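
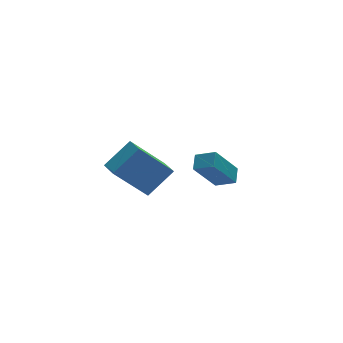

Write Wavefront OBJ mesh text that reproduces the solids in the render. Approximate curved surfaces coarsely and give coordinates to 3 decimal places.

v -1.827 -1.904 -1.346
v -3.261 -1.693 0.229
v -1.849 -0.856 -1.505
v -3.282 -0.645 0.07
v -0.618 -1.715 -0.27
v -2.051 -1.504 1.305
v -0.639 -0.667 -0.429
v -2.073 -0.456 1.146
v 2.309 1.055 -2.436
v 2.666 1.74 -2.014
v 1.585 1.682 -2.841
v 1.942 2.367 -2.42
v 3.518 1.413 -4.04
v 3.875 2.098 -3.619
v 2.794 2.04 -4.446
v 3.151 2.725 -4.024
f 2 4 1
f 5 2 1
f 1 4 3
f 3 5 1
f 2 8 4
f 6 2 5
f 6 8 2
f 4 8 3
f 7 5 3
f 3 8 7
f 7 6 5
f 8 6 7
f 10 12 9
f 13 10 9
f 9 12 11
f 11 13 9
f 10 16 12
f 14 10 13
f 14 16 10
f 12 16 11
f 15 13 11
f 11 16 15
f 15 14 13
f 16 14 15



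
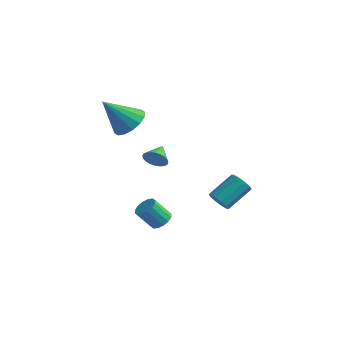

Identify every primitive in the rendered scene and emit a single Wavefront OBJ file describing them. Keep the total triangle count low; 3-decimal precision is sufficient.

v -3.315 2.282 2.753
v -2.411 1.878 3.158
v -4.445 1.438 4.427
v -2.456 2.382 3.383
v -2.731 2.86 3.438
v -3.162 3.183 3.31
v -3.634 3.265 3.032
v -4.021 3.083 2.68
v -4.218 2.687 2.347
v -4.174 2.183 2.122
v -3.899 1.705 2.067
v -3.468 1.382 2.195
v -2.995 1.3 2.473
v -2.609 1.482 2.825
v -0.967 1.023 1.376
v -0.565 0.882 1.944
v -1.153 2.057 1.764
v -0.377 0.982 1.768
v -0.278 1.088 1.532
v -0.284 1.184 1.272
v -0.394 1.256 1.028
v -0.592 1.292 0.837
v -0.847 1.287 0.728
v -1.12 1.242 0.718
v -1.37 1.164 0.808
v -1.558 1.064 0.985
v -1.657 0.958 1.221
v -1.651 0.861 1.48
v -1.541 0.79 1.724
v -1.343 0.754 1.915
v -1.088 0.758 2.024
v -0.815 0.803 2.034
v -1.147 1.876 -3.937
v -0.586 1.962 -3.545
v -1.291 1.489 -2.431
v -1.853 1.404 -2.823
v -0.761 2.272 -3.524
v -1.466 1.8 -2.411
v -1.04 2.477 -3.614
v -1.745 2.004 -2.501
v -1.348 2.52 -3.79
v -2.053 2.047 -2.677
v -1.602 2.391 -4.006
v -2.307 1.919 -2.892
v -1.734 2.124 -4.203
v -2.439 1.652 -3.089
v -1.709 1.791 -4.329
v -2.414 1.318 -3.215
v -1.534 1.48 -4.349
v -2.239 1.008 -3.236
v -1.255 1.276 -4.259
v -1.96 0.803 -3.146
v -0.947 1.233 -4.083
v -1.652 0.76 -2.97
v -0.693 1.361 -3.868
v -1.398 0.889 -2.754
v -0.561 1.628 -3.671
v -1.266 1.156 -2.557
v 1.945 2.553 -1.764
v 2.305 2.776 -2.321
v 2.875 4.171 -1.392
v 2.515 3.947 -0.836
v 1.91 2.95 -2.34
v 2.479 4.345 -1.411
v 1.527 2.972 -2.138
v 2.097 4.367 -1.209
v 1.305 2.834 -1.794
v 1.874 4.228 -0.865
v 1.327 2.588 -1.438
v 1.896 3.983 -0.509
v 1.585 2.329 -1.208
v 2.155 3.724 -0.279
v 1.981 2.155 -1.189
v 2.55 3.55 -0.26
v 2.363 2.133 -1.391
v 2.933 3.528 -0.462
v 2.586 2.272 -1.735
v 3.155 3.666 -0.806
v 2.564 2.517 -2.091
v 3.133 3.912 -1.162
f 2 1 4
f 2 4 3
f 4 1 5
f 4 5 3
f 5 1 6
f 5 6 3
f 6 1 7
f 6 7 3
f 7 1 8
f 7 8 3
f 8 1 9
f 8 9 3
f 9 1 10
f 9 10 3
f 10 1 11
f 10 11 3
f 11 1 12
f 11 12 3
f 12 1 13
f 12 13 3
f 13 1 14
f 13 14 3
f 14 1 2
f 14 2 3
f 16 15 18
f 16 18 17
f 18 15 19
f 18 19 17
f 19 15 20
f 19 20 17
f 20 15 21
f 20 21 17
f 21 15 22
f 21 22 17
f 22 15 23
f 22 23 17
f 23 15 24
f 23 24 17
f 24 15 25
f 24 25 17
f 25 15 26
f 25 26 17
f 26 15 27
f 26 27 17
f 27 15 28
f 27 28 17
f 28 15 29
f 28 29 17
f 29 15 30
f 29 30 17
f 30 15 31
f 30 31 17
f 31 15 32
f 31 32 17
f 32 15 16
f 32 16 17
f 34 33 37
f 34 37 35
f 35 37 38
f 35 38 36
f 37 33 39
f 37 39 38
f 38 39 40
f 38 40 36
f 39 33 41
f 39 41 40
f 40 41 42
f 40 42 36
f 41 33 43
f 41 43 42
f 42 43 44
f 42 44 36
f 43 33 45
f 43 45 44
f 44 45 46
f 44 46 36
f 45 33 47
f 45 47 46
f 46 47 48
f 46 48 36
f 47 33 49
f 47 49 48
f 48 49 50
f 48 50 36
f 49 33 51
f 49 51 50
f 50 51 52
f 50 52 36
f 51 33 53
f 51 53 52
f 52 53 54
f 52 54 36
f 53 33 55
f 53 55 54
f 54 55 56
f 54 56 36
f 55 33 57
f 55 57 56
f 56 57 58
f 56 58 36
f 57 33 34
f 57 34 58
f 58 34 35
f 58 35 36
f 60 59 63
f 60 63 61
f 61 63 64
f 61 64 62
f 63 59 65
f 63 65 64
f 64 65 66
f 64 66 62
f 65 59 67
f 65 67 66
f 66 67 68
f 66 68 62
f 67 59 69
f 67 69 68
f 68 69 70
f 68 70 62
f 69 59 71
f 69 71 70
f 70 71 72
f 70 72 62
f 71 59 73
f 71 73 72
f 72 73 74
f 72 74 62
f 73 59 75
f 73 75 74
f 74 75 76
f 74 76 62
f 75 59 77
f 75 77 76
f 76 77 78
f 76 78 62
f 77 59 79
f 77 79 78
f 78 79 80
f 78 80 62
f 79 59 60
f 79 60 80
f 80 60 61
f 80 61 62



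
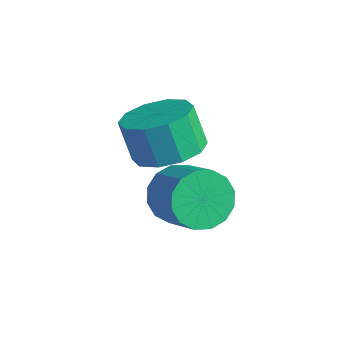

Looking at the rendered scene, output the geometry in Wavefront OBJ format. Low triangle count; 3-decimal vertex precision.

v -2.143 -2.509 -2.985
v -1.645 -2.659 -3.863
v -0.319 -2.882 -3.072
v -0.817 -2.731 -2.195
v -1.611 -2.139 -3.773
v -0.285 -2.362 -2.983
v -1.72 -1.719 -3.473
v -0.393 -1.942 -2.683
v -1.942 -1.51 -3.042
v -0.615 -1.733 -2.251
v -2.218 -1.569 -2.595
v -0.891 -1.792 -1.805
v -2.473 -1.879 -2.253
v -1.147 -2.102 -1.463
v -2.641 -2.358 -2.108
v -1.315 -2.581 -1.317
v -2.675 -2.878 -2.197
v -1.349 -3.101 -1.407
v -2.567 -3.298 -2.497
v -1.24 -3.521 -1.707
v -2.345 -3.507 -2.929
v -1.018 -3.73 -2.138
v -2.069 -3.448 -3.375
v -0.742 -3.671 -2.585
v -1.813 -3.138 -3.717
v -0.487 -3.361 -2.927
v -2.15 -2.815 -0.866
v -1.176 -2.514 -0.454
v -1.716 -2.563 0.858
v -2.69 -2.865 0.446
v -1.534 -1.95 -0.58
v -2.074 -2 0.732
v -2.128 -1.717 -0.815
v -2.667 -1.766 0.497
v -2.73 -1.903 -1.07
v -3.27 -1.953 0.242
v -3.111 -2.438 -1.247
v -3.65 -2.487 0.066
v -3.124 -3.117 -1.278
v -3.664 -3.166 0.034
v -2.766 -3.68 -1.152
v -3.306 -3.73 0.16
v -2.173 -3.914 -0.917
v -2.712 -3.963 0.395
v -1.57 -3.727 -0.662
v -2.11 -3.777 0.65
v -1.19 -3.193 -0.486
v -1.729 -3.242 0.827
f 2 1 5
f 2 5 3
f 3 5 6
f 3 6 4
f 5 1 7
f 5 7 6
f 6 7 8
f 6 8 4
f 7 1 9
f 7 9 8
f 8 9 10
f 8 10 4
f 9 1 11
f 9 11 10
f 10 11 12
f 10 12 4
f 11 1 13
f 11 13 12
f 12 13 14
f 12 14 4
f 13 1 15
f 13 15 14
f 14 15 16
f 14 16 4
f 15 1 17
f 15 17 16
f 16 17 18
f 16 18 4
f 17 1 19
f 17 19 18
f 18 19 20
f 18 20 4
f 19 1 21
f 19 21 20
f 20 21 22
f 20 22 4
f 21 1 23
f 21 23 22
f 22 23 24
f 22 24 4
f 23 1 25
f 23 25 24
f 24 25 26
f 24 26 4
f 25 1 2
f 25 2 26
f 26 2 3
f 26 3 4
f 28 27 31
f 28 31 29
f 29 31 32
f 29 32 30
f 31 27 33
f 31 33 32
f 32 33 34
f 32 34 30
f 33 27 35
f 33 35 34
f 34 35 36
f 34 36 30
f 35 27 37
f 35 37 36
f 36 37 38
f 36 38 30
f 37 27 39
f 37 39 38
f 38 39 40
f 38 40 30
f 39 27 41
f 39 41 40
f 40 41 42
f 40 42 30
f 41 27 43
f 41 43 42
f 42 43 44
f 42 44 30
f 43 27 45
f 43 45 44
f 44 45 46
f 44 46 30
f 45 27 47
f 45 47 46
f 46 47 48
f 46 48 30
f 47 27 28
f 47 28 48
f 48 28 29
f 48 29 30



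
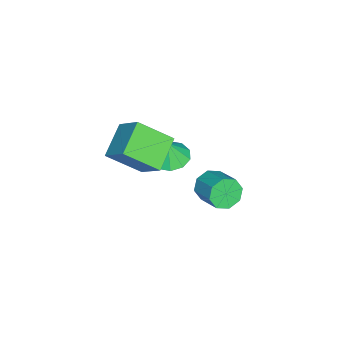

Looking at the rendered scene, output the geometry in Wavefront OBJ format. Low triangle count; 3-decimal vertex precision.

v -3.705 -2.705 0.146
v -2.775 -2.408 -0.018
v -3.475 -2.755 1.354
v -3.121 -1.91 0.068
v -3.689 -1.716 0.184
v -4.264 -1.9 0.285
v -4.625 -2.392 0.334
v -4.634 -3.003 0.311
v -4.289 -3.501 0.225
v -3.72 -3.695 0.109
v -3.146 -3.511 0.007
v -2.785 -3.019 -0.041
v -2.427 -3.01 2.518
v -1.976 -4.588 3.747
v -1.722 -1.926 3.652
v -1.272 -3.504 4.881
v -0.788 -3.196 1.679
v -0.338 -4.774 2.908
v -0.084 -2.112 2.813
v 0.367 -3.69 4.042
v -4.057 -0.815 -1.996
v -3.41 -1.101 -2.553
v -2.437 -0.092 -1.941
v -3.083 0.195 -1.384
v -3.778 -0.584 -2.82
v -2.805 0.425 -2.208
v -4.31 -0.202 -2.605
v -3.336 0.807 -1.993
v -4.693 -0.179 -2.033
v -3.719 0.83 -1.421
v -4.703 -0.528 -1.439
v -3.73 0.481 -0.827
v -4.335 -1.045 -1.172
v -3.362 -0.036 -0.56
v -3.804 -1.427 -1.387
v -2.83 -0.418 -0.775
v -3.421 -1.45 -1.959
v -2.447 -0.441 -1.347
f 2 1 4
f 2 4 3
f 4 1 5
f 4 5 3
f 5 1 6
f 5 6 3
f 6 1 7
f 6 7 3
f 7 1 8
f 7 8 3
f 8 1 9
f 8 9 3
f 9 1 10
f 9 10 3
f 10 1 11
f 10 11 3
f 11 1 12
f 11 12 3
f 12 1 2
f 12 2 3
f 14 16 13
f 17 14 13
f 13 16 15
f 15 17 13
f 14 20 16
f 18 14 17
f 18 20 14
f 16 20 15
f 19 17 15
f 15 20 19
f 19 18 17
f 20 18 19
f 22 21 25
f 22 25 23
f 23 25 26
f 23 26 24
f 25 21 27
f 25 27 26
f 26 27 28
f 26 28 24
f 27 21 29
f 27 29 28
f 28 29 30
f 28 30 24
f 29 21 31
f 29 31 30
f 30 31 32
f 30 32 24
f 31 21 33
f 31 33 32
f 32 33 34
f 32 34 24
f 33 21 35
f 33 35 34
f 34 35 36
f 34 36 24
f 35 21 37
f 35 37 36
f 36 37 38
f 36 38 24
f 37 21 22
f 37 22 38
f 38 22 23
f 38 23 24



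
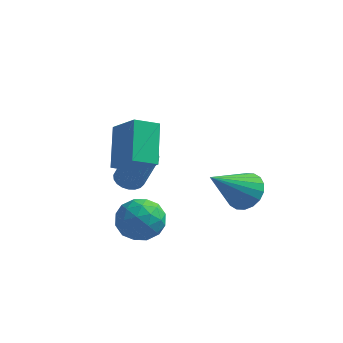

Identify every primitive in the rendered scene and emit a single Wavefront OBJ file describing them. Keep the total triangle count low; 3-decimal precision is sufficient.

v 1.878 2.648 -0.286
v 2.378 1.968 -0.535
v 0.882 1.392 1.146
v 2.588 2.13 -0.247
v 2.658 2.394 0.033
v 2.573 2.709 0.25
v 2.35 3.012 0.361
v 2.034 3.242 0.344
v 1.687 3.355 0.202
v 1.378 3.328 -0.037
v 1.168 3.167 -0.325
v 1.098 2.902 -0.606
v 1.183 2.588 -0.823
v 1.406 2.285 -0.934
v 1.722 2.054 -0.916
v 2.069 1.941 -0.774
v -2.222 -0.137 -0.508
v -1.698 0.711 -0.436
v -0.862 -0.951 -0.824
v -0.338 -0.103 -0.752
v -0.755 -0.503 0.063
v -1.596 -0 0.258
v -0.964 -0.24 -1.518
v -1.805 0.263 -1.323
v -0.921 0.647 -1.06
v -0.791 0.484 -0.083
v -1.769 -0.724 -1.177
v -1.639 -0.887 -0.2
v -2.079 0.359 -0.445
v -0.481 -0.599 -0.815
v -0.726 -0.834 -0.337
v -0.418 -0.336 -0.294
v -2.019 -0.059 -0.036
v -1.711 0.439 0.006
v -1.157 -0.275 0.299
v -0.849 -0.679 -1.266
v -0.541 -0.181 -1.224
v -2.142 0.096 -0.966
v -1.834 0.594 -0.923
v -1.403 0.035 -1.559
v -1.315 0.819 -0.769
v -0.515 0.341 -0.955
v -0.883 0.26 -1.405
v -1.377 0.556 -1.29
v -1.239 0.723 -0.195
v -0.439 0.245 -0.38
v -0.684 0.01 0.099
v -1.178 0.306 0.213
v -0.782 0.686 -0.562
v -2.121 -0.485 -0.88
v -1.321 -0.963 -1.065
v -1.382 -0.546 -1.473
v -1.876 -0.25 -1.359
v -2.045 -0.581 -0.305
v -1.245 -1.059 -0.491
v -1.183 -0.796 0.03
v -1.677 -0.5 0.145
v -1.778 -0.926 -0.698
v -2.887 3.203 -1.02
v -2.351 3.489 -1.186
v -1.657 3.184 0.534
v -2.193 2.897 0.7
v -2.493 3.689 -1.093
v -1.799 3.384 0.627
v -2.704 3.804 -0.987
v -2.009 3.499 0.733
v -2.945 3.816 -0.888
v -2.251 3.511 0.832
v -3.177 3.721 -0.811
v -2.483 3.416 0.909
v -3.359 3.537 -0.77
v -2.664 3.232 0.95
v -3.459 3.295 -0.773
v -2.765 2.99 0.947
v -3.461 3.037 -0.818
v -2.766 2.732 0.902
v -3.363 2.808 -0.898
v -2.668 2.502 0.822
v -3.183 2.647 -0.999
v -2.488 2.341 0.721
v -2.952 2.582 -1.104
v -2.257 2.276 0.616
v -2.709 2.624 -1.195
v -2.015 2.319 0.525
v -2.498 2.767 -1.255
v -1.803 2.461 0.465
v -2.354 2.984 -1.274
v -1.659 2.679 0.446
v -2.302 3.24 -1.25
v -1.607 2.935 0.47
v -1.486 0.102 1.827
v -2.25 -0.504 2.266
v -1.873 1.463 3.034
v -2.637 0.856 3.473
v -0.463 -0.476 2.807
v -1.227 -1.083 3.246
v -0.85 0.884 4.014
v -1.614 0.278 4.453
f 2 1 4
f 2 4 3
f 4 1 5
f 4 5 3
f 5 1 6
f 5 6 3
f 6 1 7
f 6 7 3
f 7 1 8
f 7 8 3
f 8 1 9
f 8 9 3
f 9 1 10
f 9 10 3
f 10 1 11
f 10 11 3
f 11 1 12
f 11 12 3
f 12 1 13
f 12 13 3
f 13 1 14
f 13 14 3
f 14 1 15
f 14 15 3
f 15 1 16
f 15 16 3
f 16 1 2
f 16 2 3
f 17 54 33
f 54 28 57
f 33 57 22
f 54 57 33
f 17 33 29
f 33 22 34
f 29 34 18
f 33 34 29
f 17 29 38
f 29 18 39
f 38 39 24
f 29 39 38
f 17 38 50
f 38 24 53
f 50 53 27
f 38 53 50
f 17 50 54
f 50 27 58
f 54 58 28
f 50 58 54
f 18 34 45
f 34 22 48
f 45 48 26
f 34 48 45
f 22 57 35
f 57 28 56
f 35 56 21
f 57 56 35
f 28 58 55
f 58 27 51
f 55 51 19
f 58 51 55
f 27 53 52
f 53 24 40
f 52 40 23
f 53 40 52
f 24 39 44
f 39 18 41
f 44 41 25
f 39 41 44
f 20 46 32
f 46 26 47
f 32 47 21
f 46 47 32
f 20 32 30
f 32 21 31
f 30 31 19
f 32 31 30
f 20 30 37
f 30 19 36
f 37 36 23
f 30 36 37
f 20 37 42
f 37 23 43
f 42 43 25
f 37 43 42
f 20 42 46
f 42 25 49
f 46 49 26
f 42 49 46
f 21 47 35
f 47 26 48
f 35 48 22
f 47 48 35
f 19 31 55
f 31 21 56
f 55 56 28
f 31 56 55
f 23 36 52
f 36 19 51
f 52 51 27
f 36 51 52
f 25 43 44
f 43 23 40
f 44 40 24
f 43 40 44
f 26 49 45
f 49 25 41
f 45 41 18
f 49 41 45
f 60 59 63
f 60 63 61
f 61 63 64
f 61 64 62
f 63 59 65
f 63 65 64
f 64 65 66
f 64 66 62
f 65 59 67
f 65 67 66
f 66 67 68
f 66 68 62
f 67 59 69
f 67 69 68
f 68 69 70
f 68 70 62
f 69 59 71
f 69 71 70
f 70 71 72
f 70 72 62
f 71 59 73
f 71 73 72
f 72 73 74
f 72 74 62
f 73 59 75
f 73 75 74
f 74 75 76
f 74 76 62
f 75 59 77
f 75 77 76
f 76 77 78
f 76 78 62
f 77 59 79
f 77 79 78
f 78 79 80
f 78 80 62
f 79 59 81
f 79 81 80
f 80 81 82
f 80 82 62
f 81 59 83
f 81 83 82
f 82 83 84
f 82 84 62
f 83 59 85
f 83 85 84
f 84 85 86
f 84 86 62
f 85 59 87
f 85 87 86
f 86 87 88
f 86 88 62
f 87 59 89
f 87 89 88
f 88 89 90
f 88 90 62
f 89 59 60
f 89 60 90
f 90 60 61
f 90 61 62
f 92 94 91
f 95 92 91
f 91 94 93
f 93 95 91
f 92 98 94
f 96 92 95
f 96 98 92
f 94 98 93
f 97 95 93
f 93 98 97
f 97 96 95
f 98 96 97



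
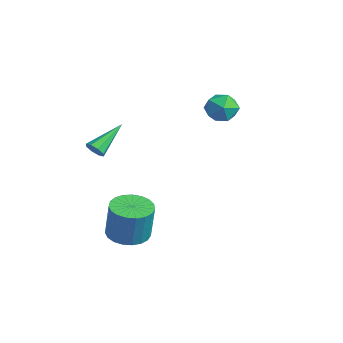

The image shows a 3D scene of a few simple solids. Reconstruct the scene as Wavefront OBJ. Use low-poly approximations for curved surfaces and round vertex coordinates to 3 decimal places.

v -1.238 -2.461 2.117
v -0.977 -2.165 1.779
v -1.762 -0.899 3.083
v -1.355 -2.223 1.669
v -1.664 -2.421 1.822
v -1.725 -2.643 2.147
v -1.5 -2.758 2.455
v -1.122 -2.699 2.565
v -0.812 -2.501 2.412
v -0.752 -2.28 2.087
v -0.875 4.258 2.773
v -0.283 3.586 2.896
v -1.697 3.734 3.864
v -1.105 3.062 3.987
v -0.875 3.911 4.194
v -0.367 4.236 3.52
v -1.613 3.084 3.24
v -1.105 3.409 2.566
v -0.739 2.861 3.185
v -0.282 3.372 3.775
v -1.698 3.948 2.985
v -1.241 4.459 3.575
v 0.831 -1.89 -2.183
v 1.6 -2.521 -2.286
v 1.898 -2.461 -0.441
v 1.129 -1.83 -0.337
v 1.785 -2.151 -2.328
v 2.083 -2.091 -0.483
v 1.806 -1.736 -2.345
v 2.104 -1.676 -0.5
v 1.657 -1.347 -2.334
v 1.955 -1.288 -0.488
v 1.366 -1.053 -2.296
v 1.664 -0.993 -0.451
v 0.983 -0.903 -2.239
v 1.281 -0.843 -0.394
v 0.573 -0.924 -2.172
v 0.871 -0.864 -0.327
v 0.208 -1.112 -2.107
v 0.506 -1.052 -0.262
v -0.05 -1.434 -2.055
v 0.248 -1.374 -0.21
v -0.155 -1.835 -2.025
v 0.143 -1.776 -0.18
v -0.09 -2.246 -2.022
v 0.208 -2.186 -0.177
v 0.135 -2.595 -2.047
v 0.433 -2.535 -0.202
v 0.48 -2.822 -2.096
v 0.778 -2.763 -0.251
v 0.885 -2.888 -2.159
v 1.183 -2.828 -0.314
v 1.282 -2.781 -2.227
v 1.58 -2.722 -0.381
f 2 1 4
f 2 4 3
f 4 1 5
f 4 5 3
f 5 1 6
f 5 6 3
f 6 1 7
f 6 7 3
f 7 1 8
f 7 8 3
f 8 1 9
f 8 9 3
f 9 1 10
f 9 10 3
f 10 1 2
f 10 2 3
f 11 22 16
f 11 16 12
f 11 12 18
f 11 18 21
f 11 21 22
f 12 16 20
f 16 22 15
f 22 21 13
f 21 18 17
f 18 12 19
f 14 20 15
f 14 15 13
f 14 13 17
f 14 17 19
f 14 19 20
f 15 20 16
f 13 15 22
f 17 13 21
f 19 17 18
f 20 19 12
f 24 23 27
f 24 27 25
f 25 27 28
f 25 28 26
f 27 23 29
f 27 29 28
f 28 29 30
f 28 30 26
f 29 23 31
f 29 31 30
f 30 31 32
f 30 32 26
f 31 23 33
f 31 33 32
f 32 33 34
f 32 34 26
f 33 23 35
f 33 35 34
f 34 35 36
f 34 36 26
f 35 23 37
f 35 37 36
f 36 37 38
f 36 38 26
f 37 23 39
f 37 39 38
f 38 39 40
f 38 40 26
f 39 23 41
f 39 41 40
f 40 41 42
f 40 42 26
f 41 23 43
f 41 43 42
f 42 43 44
f 42 44 26
f 43 23 45
f 43 45 44
f 44 45 46
f 44 46 26
f 45 23 47
f 45 47 46
f 46 47 48
f 46 48 26
f 47 23 49
f 47 49 48
f 48 49 50
f 48 50 26
f 49 23 51
f 49 51 50
f 50 51 52
f 50 52 26
f 51 23 53
f 51 53 52
f 52 53 54
f 52 54 26
f 53 23 24
f 53 24 54
f 54 24 25
f 54 25 26



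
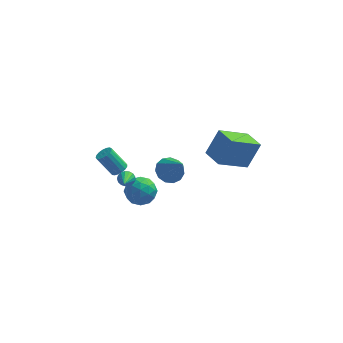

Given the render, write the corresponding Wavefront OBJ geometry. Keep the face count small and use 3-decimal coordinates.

v -0.061 1.958 -2.147
v 0.579 1.611 -2.693
v 0.741 0.902 -0.533
v 0.772 2.046 -2.504
v 0.7 2.454 -2.201
v 0.387 2.705 -1.882
v -0.068 2.718 -1.646
v -0.522 2.491 -1.57
v -0.829 2.094 -1.677
v -0.892 1.654 -1.934
v -0.691 1.311 -2.258
v -0.291 1.174 -2.547
v 0.183 1.285 -2.709
v 3.686 -0.127 1.277
v 2.088 -1.081 2.374
v 4.386 0.447 2.797
v 2.789 -0.507 3.894
v 4.431 -1.273 1.366
v 2.834 -2.227 2.463
v 5.132 -0.699 2.886
v 3.534 -1.653 3.983
v -2.923 1.215 -1.508
v -2.467 1.191 -1.185
v -3.36 1.382 0.092
v -3.817 1.405 -0.232
v -2.492 1.452 -1.242
v -3.385 1.642 0.035
v -2.616 1.658 -1.359
v -3.509 1.849 -0.083
v -2.81 1.763 -1.511
v -3.703 1.954 -0.234
v -3.031 1.742 -1.662
v -3.924 1.933 -0.385
v -3.226 1.601 -1.778
v -4.12 1.792 -0.501
v -3.353 1.371 -1.832
v -4.246 1.561 -0.555
v -3.381 1.105 -1.812
v -4.274 1.296 -0.535
v -3.304 0.864 -1.722
v -4.197 1.055 -0.446
v -3.14 0.704 -1.584
v -4.033 0.895 -0.307
v -2.927 0.66 -1.428
v -3.82 0.851 -0.151
v -2.712 0.744 -1.29
v -3.605 0.935 -0.013
v -2.546 0.935 -1.203
v -3.439 1.126 0.074
v -2.432 -0.012 -2.412
v -1.652 0.619 -2.304
v -1.548 -1.219 -1.756
v -0.768 -0.588 -1.648
v -1.597 -0.467 -1.085
v -2.143 0.279 -1.49
v -1.057 -0.879 -2.57
v -1.603 -0.133 -2.975
v -0.802 0.083 -2.401
v -1.136 0.338 -1.483
v -2.064 -0.938 -2.577
v -2.398 -0.683 -1.659
v -2.12 0.409 -2.416
v -1.08 -1.009 -1.644
v -1.568 -0.938 -1.313
v -1.109 -0.567 -1.249
v -2.408 0.209 -1.937
v -1.95 0.58 -1.874
v -1.918 -0.058 -1.157
v -1.25 -1.18 -2.186
v -0.792 -0.809 -2.123
v -2.091 -0.033 -2.811
v -1.632 0.338 -2.747
v -1.282 -0.542 -2.903
v -1.161 0.465 -2.409
v -0.642 -0.244 -2.023
v -0.811 -0.415 -2.565
v -1.133 0.023 -2.804
v -1.358 0.615 -1.869
v -0.838 -0.094 -1.484
v -1.325 -0.023 -1.153
v -1.646 0.415 -1.391
v -0.858 0.3 -1.927
v -2.362 -0.506 -2.576
v -1.842 -1.215 -2.191
v -1.554 -1.015 -2.669
v -1.875 -0.577 -2.907
v -2.558 -0.356 -2.037
v -2.039 -1.065 -1.651
v -2.067 -0.623 -1.256
v -2.389 -0.185 -1.495
v -2.342 -0.9 -2.133
v -2.213 -2.459 1.128
v -1.845 -2.287 1.437
v -2.227 -3.761 1.872
v -2.051 -2.22 1.549
v -2.295 -2.208 1.565
v -2.519 -2.254 1.48
v -2.673 -2.347 1.315
v -2.722 -2.465 1.107
v -2.654 -2.582 0.904
v -2.485 -2.67 0.752
v -2.253 -2.711 0.686
v -2.013 -2.693 0.722
v -1.817 -2.622 0.85
v -1.713 -2.514 1.042
v -1.723 -2.393 1.254
f 2 1 4
f 2 4 3
f 4 1 5
f 4 5 3
f 5 1 6
f 5 6 3
f 6 1 7
f 6 7 3
f 7 1 8
f 7 8 3
f 8 1 9
f 8 9 3
f 9 1 10
f 9 10 3
f 10 1 11
f 10 11 3
f 11 1 12
f 11 12 3
f 12 1 13
f 12 13 3
f 13 1 2
f 13 2 3
f 15 17 14
f 18 15 14
f 14 17 16
f 16 18 14
f 15 21 17
f 19 15 18
f 19 21 15
f 17 21 16
f 20 18 16
f 16 21 20
f 20 19 18
f 21 19 20
f 23 22 26
f 23 26 24
f 24 26 27
f 24 27 25
f 26 22 28
f 26 28 27
f 27 28 29
f 27 29 25
f 28 22 30
f 28 30 29
f 29 30 31
f 29 31 25
f 30 22 32
f 30 32 31
f 31 32 33
f 31 33 25
f 32 22 34
f 32 34 33
f 33 34 35
f 33 35 25
f 34 22 36
f 34 36 35
f 35 36 37
f 35 37 25
f 36 22 38
f 36 38 37
f 37 38 39
f 37 39 25
f 38 22 40
f 38 40 39
f 39 40 41
f 39 41 25
f 40 22 42
f 40 42 41
f 41 42 43
f 41 43 25
f 42 22 44
f 42 44 43
f 43 44 45
f 43 45 25
f 44 22 46
f 44 46 45
f 45 46 47
f 45 47 25
f 46 22 48
f 46 48 47
f 47 48 49
f 47 49 25
f 48 22 23
f 48 23 49
f 49 23 24
f 49 24 25
f 50 87 66
f 87 61 90
f 66 90 55
f 87 90 66
f 50 66 62
f 66 55 67
f 62 67 51
f 66 67 62
f 50 62 71
f 62 51 72
f 71 72 57
f 62 72 71
f 50 71 83
f 71 57 86
f 83 86 60
f 71 86 83
f 50 83 87
f 83 60 91
f 87 91 61
f 83 91 87
f 51 67 78
f 67 55 81
f 78 81 59
f 67 81 78
f 55 90 68
f 90 61 89
f 68 89 54
f 90 89 68
f 61 91 88
f 91 60 84
f 88 84 52
f 91 84 88
f 60 86 85
f 86 57 73
f 85 73 56
f 86 73 85
f 57 72 77
f 72 51 74
f 77 74 58
f 72 74 77
f 53 79 65
f 79 59 80
f 65 80 54
f 79 80 65
f 53 65 63
f 65 54 64
f 63 64 52
f 65 64 63
f 53 63 70
f 63 52 69
f 70 69 56
f 63 69 70
f 53 70 75
f 70 56 76
f 75 76 58
f 70 76 75
f 53 75 79
f 75 58 82
f 79 82 59
f 75 82 79
f 54 80 68
f 80 59 81
f 68 81 55
f 80 81 68
f 52 64 88
f 64 54 89
f 88 89 61
f 64 89 88
f 56 69 85
f 69 52 84
f 85 84 60
f 69 84 85
f 58 76 77
f 76 56 73
f 77 73 57
f 76 73 77
f 59 82 78
f 82 58 74
f 78 74 51
f 82 74 78
f 93 92 95
f 93 95 94
f 95 92 96
f 95 96 94
f 96 92 97
f 96 97 94
f 97 92 98
f 97 98 94
f 98 92 99
f 98 99 94
f 99 92 100
f 99 100 94
f 100 92 101
f 100 101 94
f 101 92 102
f 101 102 94
f 102 92 103
f 102 103 94
f 103 92 104
f 103 104 94
f 104 92 105
f 104 105 94
f 105 92 106
f 105 106 94
f 106 92 93
f 106 93 94



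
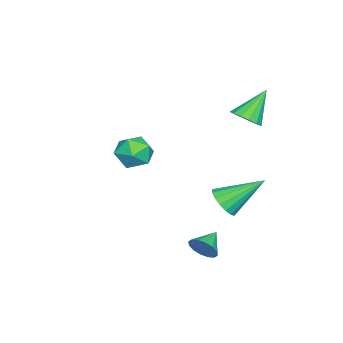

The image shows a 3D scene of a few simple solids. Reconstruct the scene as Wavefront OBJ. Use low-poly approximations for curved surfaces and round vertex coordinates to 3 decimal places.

v -1.427 3.096 -3.344
v -0.836 2.908 -2.792
v -2.113 4.664 -2.076
v -0.663 3.176 -3.029
v -0.665 3.425 -3.338
v -0.841 3.6 -3.649
v -1.151 3.659 -3.889
v -1.525 3.589 -4.005
v -1.876 3.406 -3.97
v -2.124 3.153 -3.791
v -2.212 2.886 -3.51
v -2.121 2.668 -3.191
v -1.87 2.548 -2.907
v -1.518 2.554 -2.723
v -1.145 2.684 -2.682
v 3.176 3.778 -3.177
v 3.465 3.981 -2.608
v 2.204 4.002 -2.763
v 3.447 4.266 -2.806
v 3.355 4.419 -3.103
v 3.216 4.401 -3.42
v 3.066 4.216 -3.672
v 2.946 3.913 -3.791
v 2.887 3.575 -3.746
v 2.906 3.29 -3.548
v 2.997 3.137 -3.251
v 3.136 3.155 -2.934
v 3.286 3.34 -2.682
v 3.406 3.643 -2.562
v -1.905 -0.195 -1.171
v -1.262 -0.148 -0.464
v -1.338 -1.572 -1.596
v -0.695 -1.525 -0.889
v -1.623 -1.638 -0.685
v -1.973 -0.787 -0.422
v -0.627 -0.933 -1.638
v -0.977 -0.082 -1.375
v -0.472 -0.604 -0.753
v -1.087 -1.04 -0.164
v -1.513 -0.68 -1.896
v -2.128 -1.116 -1.307
v -2.393 3.685 1.279
v -1.787 4.024 1.588
v -3.387 4.255 2.601
v -1.946 4.296 1.351
v -2.225 4.403 1.096
v -2.549 4.319 0.889
v -2.831 4.064 0.786
v -2.996 3.708 0.816
v -2.999 3.346 0.969
v -2.84 3.075 1.206
v -2.561 2.967 1.461
v -2.238 3.051 1.668
v -1.955 3.306 1.771
v -1.791 3.662 1.741
f 2 1 4
f 2 4 3
f 4 1 5
f 4 5 3
f 5 1 6
f 5 6 3
f 6 1 7
f 6 7 3
f 7 1 8
f 7 8 3
f 8 1 9
f 8 9 3
f 9 1 10
f 9 10 3
f 10 1 11
f 10 11 3
f 11 1 12
f 11 12 3
f 12 1 13
f 12 13 3
f 13 1 14
f 13 14 3
f 14 1 15
f 14 15 3
f 15 1 2
f 15 2 3
f 17 16 19
f 17 19 18
f 19 16 20
f 19 20 18
f 20 16 21
f 20 21 18
f 21 16 22
f 21 22 18
f 22 16 23
f 22 23 18
f 23 16 24
f 23 24 18
f 24 16 25
f 24 25 18
f 25 16 26
f 25 26 18
f 26 16 27
f 26 27 18
f 27 16 28
f 27 28 18
f 28 16 29
f 28 29 18
f 29 16 17
f 29 17 18
f 30 41 35
f 30 35 31
f 30 31 37
f 30 37 40
f 30 40 41
f 31 35 39
f 35 41 34
f 41 40 32
f 40 37 36
f 37 31 38
f 33 39 34
f 33 34 32
f 33 32 36
f 33 36 38
f 33 38 39
f 34 39 35
f 32 34 41
f 36 32 40
f 38 36 37
f 39 38 31
f 43 42 45
f 43 45 44
f 45 42 46
f 45 46 44
f 46 42 47
f 46 47 44
f 47 42 48
f 47 48 44
f 48 42 49
f 48 49 44
f 49 42 50
f 49 50 44
f 50 42 51
f 50 51 44
f 51 42 52
f 51 52 44
f 52 42 53
f 52 53 44
f 53 42 54
f 53 54 44
f 54 42 55
f 54 55 44
f 55 42 43
f 55 43 44



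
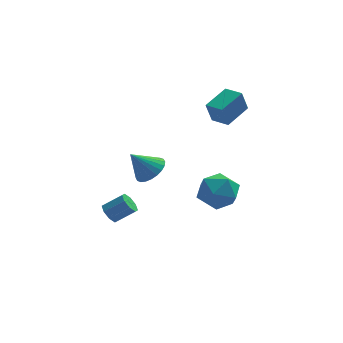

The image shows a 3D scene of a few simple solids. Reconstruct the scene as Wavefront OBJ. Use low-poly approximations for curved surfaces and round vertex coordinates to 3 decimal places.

v -1.661 -2.927 1.495
v -1.168 -2.338 1.924
v -2.599 -2.993 2.665
v -1.389 -2.133 1.759
v -1.651 -2.049 1.554
v -1.914 -2.099 1.339
v -2.139 -2.275 1.149
v -2.292 -2.55 1.011
v -2.348 -2.882 0.947
v -2.3 -3.222 0.967
v -2.154 -3.516 1.067
v -1.934 -3.721 1.232
v -1.672 -3.805 1.437
v -1.408 -3.755 1.652
v -1.183 -3.579 1.842
v -1.031 -3.304 1.98
v -0.974 -2.972 2.044
v -1.023 -2.632 2.024
v 1.153 1.371 -2.533
v 2.279 1.511 -2.98
v 1.581 -0.491 -2.04
v 2.707 -0.351 -2.487
v 2.375 0.241 -1.473
v 2.11 1.392 -1.778
v 1.75 -0.372 -3.242
v 1.485 0.779 -3.547
v 2.648 0.434 -3.418
v 3.034 0.813 -2.325
v 0.826 0.207 -2.695
v 1.212 0.586 -1.602
v 2.274 -0.397 2.827
v 1.942 -0.596 4.004
v 1.566 0.347 2.752
v 1.233 0.148 3.93
v 3.347 0.672 3.31
v 3.014 0.473 4.488
v 2.638 1.416 3.236
v 2.306 1.217 4.413
v -3.595 -2.666 -1.624
v -3.233 -2.75 -2.12
v -2.264 -2.757 -1.413
v -2.625 -2.674 -0.916
v -3.302 -2.291 -2.021
v -2.333 -2.298 -1.314
v -3.543 -2.052 -1.689
v -2.573 -2.059 -0.982
v -3.814 -2.173 -1.319
v -2.844 -2.18 -0.611
v -3.956 -2.583 -1.127
v -2.987 -2.59 -0.42
v -3.887 -3.042 -1.226
v -2.918 -3.049 -0.519
v -3.647 -3.281 -1.558
v -2.677 -3.288 -0.851
v -3.376 -3.16 -1.929
v -2.406 -3.167 -1.221
f 2 1 4
f 2 4 3
f 4 1 5
f 4 5 3
f 5 1 6
f 5 6 3
f 6 1 7
f 6 7 3
f 7 1 8
f 7 8 3
f 8 1 9
f 8 9 3
f 9 1 10
f 9 10 3
f 10 1 11
f 10 11 3
f 11 1 12
f 11 12 3
f 12 1 13
f 12 13 3
f 13 1 14
f 13 14 3
f 14 1 15
f 14 15 3
f 15 1 16
f 15 16 3
f 16 1 17
f 16 17 3
f 17 1 18
f 17 18 3
f 18 1 2
f 18 2 3
f 19 30 24
f 19 24 20
f 19 20 26
f 19 26 29
f 19 29 30
f 20 24 28
f 24 30 23
f 30 29 21
f 29 26 25
f 26 20 27
f 22 28 23
f 22 23 21
f 22 21 25
f 22 25 27
f 22 27 28
f 23 28 24
f 21 23 30
f 25 21 29
f 27 25 26
f 28 27 20
f 32 34 31
f 35 32 31
f 31 34 33
f 33 35 31
f 32 38 34
f 36 32 35
f 36 38 32
f 34 38 33
f 37 35 33
f 33 38 37
f 37 36 35
f 38 36 37
f 40 39 43
f 40 43 41
f 41 43 44
f 41 44 42
f 43 39 45
f 43 45 44
f 44 45 46
f 44 46 42
f 45 39 47
f 45 47 46
f 46 47 48
f 46 48 42
f 47 39 49
f 47 49 48
f 48 49 50
f 48 50 42
f 49 39 51
f 49 51 50
f 50 51 52
f 50 52 42
f 51 39 53
f 51 53 52
f 52 53 54
f 52 54 42
f 53 39 55
f 53 55 54
f 54 55 56
f 54 56 42
f 55 39 40
f 55 40 56
f 56 40 41
f 56 41 42



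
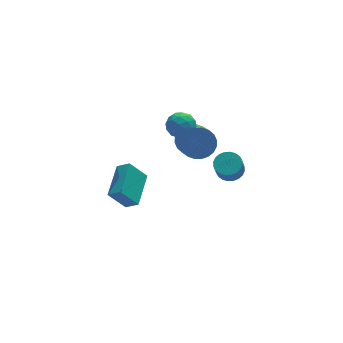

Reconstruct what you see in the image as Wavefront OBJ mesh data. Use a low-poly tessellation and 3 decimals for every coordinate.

v 3.217 1.409 -4.131
v 3.658 0.809 -4.221
v 3.363 0.451 -3.28
v 2.923 1.051 -3.189
v 3.843 0.997 -4.092
v 3.548 0.638 -3.151
v 3.932 1.247 -3.969
v 3.637 0.888 -3.027
v 3.912 1.522 -3.871
v 3.617 1.163 -2.929
v 3.786 1.779 -3.812
v 3.492 1.421 -2.87
v 3.574 1.981 -3.801
v 3.28 1.622 -2.86
v 3.308 2.095 -3.841
v 3.013 1.736 -2.899
v 3.028 2.105 -3.925
v 2.733 1.746 -2.983
v 2.777 2.009 -4.04
v 2.482 1.651 -3.099
v 2.592 1.822 -4.169
v 2.297 1.463 -3.228
v 2.503 1.572 -4.293
v 2.208 1.213 -3.351
v 2.523 1.297 -4.391
v 2.228 0.938 -3.449
v 2.648 1.039 -4.45
v 2.354 0.681 -3.508
v 2.86 0.838 -4.46
v 2.566 0.479 -3.519
v 3.127 0.724 -4.421
v 2.832 0.365 -3.479
v 3.407 0.714 -4.337
v 3.112 0.355 -3.395
v -3.539 -1.699 -1.945
v -4.362 -1.476 -0.873
v -2.506 -0.124 -1.478
v -3.33 0.099 -0.406
v -3.05 -2.159 -1.474
v -3.874 -1.936 -0.402
v -2.018 -0.584 -1.007
v -2.841 -0.361 0.065
v 1.386 2.002 -1.551
v 2.013 1.527 -2.065
v 1.781 0.182 -1.102
v 1.154 0.658 -0.589
v 2.229 1.674 -1.807
v 1.997 0.329 -0.845
v 2.316 1.871 -1.51
v 2.084 0.526 -0.548
v 2.262 2.088 -1.22
v 2.029 0.743 -0.258
v 2.074 2.292 -0.98
v 1.842 0.948 -0.017
v 1.782 2.452 -0.827
v 1.549 1.108 0.136
v 1.429 2.544 -0.784
v 1.197 1.199 0.178
v 1.07 2.553 -0.858
v 0.838 1.208 0.104
v 0.759 2.478 -1.038
v 0.527 1.133 -0.075
v 0.543 2.331 -1.295
v 0.311 0.986 -0.333
v 0.456 2.134 -1.592
v 0.224 0.789 -0.63
v 0.511 1.917 -1.882
v 0.278 0.572 -0.92
v 0.698 1.712 -2.123
v 0.466 0.368 -1.16
v 0.991 1.552 -2.276
v 0.758 0.208 -1.313
v 1.343 1.461 -2.318
v 1.111 0.116 -1.356
v 1.702 1.452 -2.244
v 1.47 0.107 -1.282
v 0.022 1.348 1.045
v 0.462 2.028 0.914
v 0.558 0.792 -0.034
v 0.998 1.472 -0.165
v 1.167 0.992 0.478
v 0.836 1.335 1.145
v 0.184 1.485 -0.265
v -0.147 1.828 0.402
v 0.562 2.112 0.104
v 1.17 1.807 0.563
v -0.15 1.013 0.317
v 0.458 0.708 0.776
v 0.195 1.737 1.074
v 0.825 1.083 -0.194
v 0.925 0.801 0.184
v 1.183 1.2 0.107
v 0.415 1.33 1.21
v 0.673 1.729 1.133
v 1.088 1.12 0.877
v 0.347 1.091 -0.253
v 0.605 1.49 -0.33
v -0.163 1.62 0.773
v 0.095 2.019 0.696
v -0.068 1.7 0.003
v 0.512 2.186 0.521
v 0.828 1.859 -0.113
v 0.349 1.867 -0.172
v 0.154 2.069 0.22
v 0.87 2.007 0.791
v 1.185 1.68 0.157
v 1.284 1.398 0.535
v 1.089 1.6 0.927
v 0.929 2.056 0.315
v -0.165 1.14 0.723
v 0.15 0.813 0.089
v -0.069 1.22 -0.047
v -0.264 1.422 0.345
v 0.192 0.961 0.993
v 0.508 0.634 0.359
v 0.866 0.751 0.66
v 0.671 0.953 1.052
v 0.091 0.764 0.565
f 2 1 5
f 2 5 3
f 3 5 6
f 3 6 4
f 5 1 7
f 5 7 6
f 6 7 8
f 6 8 4
f 7 1 9
f 7 9 8
f 8 9 10
f 8 10 4
f 9 1 11
f 9 11 10
f 10 11 12
f 10 12 4
f 11 1 13
f 11 13 12
f 12 13 14
f 12 14 4
f 13 1 15
f 13 15 14
f 14 15 16
f 14 16 4
f 15 1 17
f 15 17 16
f 16 17 18
f 16 18 4
f 17 1 19
f 17 19 18
f 18 19 20
f 18 20 4
f 19 1 21
f 19 21 20
f 20 21 22
f 20 22 4
f 21 1 23
f 21 23 22
f 22 23 24
f 22 24 4
f 23 1 25
f 23 25 24
f 24 25 26
f 24 26 4
f 25 1 27
f 25 27 26
f 26 27 28
f 26 28 4
f 27 1 29
f 27 29 28
f 28 29 30
f 28 30 4
f 29 1 31
f 29 31 30
f 30 31 32
f 30 32 4
f 31 1 33
f 31 33 32
f 32 33 34
f 32 34 4
f 33 1 2
f 33 2 34
f 34 2 3
f 34 3 4
f 36 38 35
f 39 36 35
f 35 38 37
f 37 39 35
f 36 42 38
f 40 36 39
f 40 42 36
f 38 42 37
f 41 39 37
f 37 42 41
f 41 40 39
f 42 40 41
f 44 43 47
f 44 47 45
f 45 47 48
f 45 48 46
f 47 43 49
f 47 49 48
f 48 49 50
f 48 50 46
f 49 43 51
f 49 51 50
f 50 51 52
f 50 52 46
f 51 43 53
f 51 53 52
f 52 53 54
f 52 54 46
f 53 43 55
f 53 55 54
f 54 55 56
f 54 56 46
f 55 43 57
f 55 57 56
f 56 57 58
f 56 58 46
f 57 43 59
f 57 59 58
f 58 59 60
f 58 60 46
f 59 43 61
f 59 61 60
f 60 61 62
f 60 62 46
f 61 43 63
f 61 63 62
f 62 63 64
f 62 64 46
f 63 43 65
f 63 65 64
f 64 65 66
f 64 66 46
f 65 43 67
f 65 67 66
f 66 67 68
f 66 68 46
f 67 43 69
f 67 69 68
f 68 69 70
f 68 70 46
f 69 43 71
f 69 71 70
f 70 71 72
f 70 72 46
f 71 43 73
f 71 73 72
f 72 73 74
f 72 74 46
f 73 43 75
f 73 75 74
f 74 75 76
f 74 76 46
f 75 43 44
f 75 44 76
f 76 44 45
f 76 45 46
f 77 114 93
f 114 88 117
f 93 117 82
f 114 117 93
f 77 93 89
f 93 82 94
f 89 94 78
f 93 94 89
f 77 89 98
f 89 78 99
f 98 99 84
f 89 99 98
f 77 98 110
f 98 84 113
f 110 113 87
f 98 113 110
f 77 110 114
f 110 87 118
f 114 118 88
f 110 118 114
f 78 94 105
f 94 82 108
f 105 108 86
f 94 108 105
f 82 117 95
f 117 88 116
f 95 116 81
f 117 116 95
f 88 118 115
f 118 87 111
f 115 111 79
f 118 111 115
f 87 113 112
f 113 84 100
f 112 100 83
f 113 100 112
f 84 99 104
f 99 78 101
f 104 101 85
f 99 101 104
f 80 106 92
f 106 86 107
f 92 107 81
f 106 107 92
f 80 92 90
f 92 81 91
f 90 91 79
f 92 91 90
f 80 90 97
f 90 79 96
f 97 96 83
f 90 96 97
f 80 97 102
f 97 83 103
f 102 103 85
f 97 103 102
f 80 102 106
f 102 85 109
f 106 109 86
f 102 109 106
f 81 107 95
f 107 86 108
f 95 108 82
f 107 108 95
f 79 91 115
f 91 81 116
f 115 116 88
f 91 116 115
f 83 96 112
f 96 79 111
f 112 111 87
f 96 111 112
f 85 103 104
f 103 83 100
f 104 100 84
f 103 100 104
f 86 109 105
f 109 85 101
f 105 101 78
f 109 101 105



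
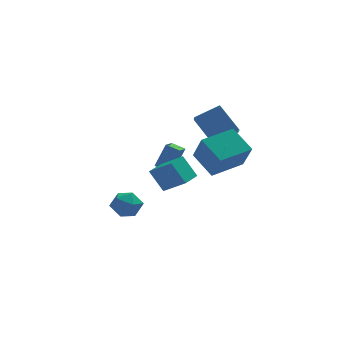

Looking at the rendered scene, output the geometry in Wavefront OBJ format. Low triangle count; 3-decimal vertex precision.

v -2.091 1.23 -2.637
v -1.125 1.317 -3.015
v -2.275 -0.237 -3.445
v -1.309 -0.15 -3.823
v -1.457 -0.321 -2.807
v -1.343 0.585 -2.308
v -2.057 0.495 -4.152
v -1.943 1.401 -3.653
v -1.104 0.863 -3.952
v -0.733 0.358 -3.12
v -2.667 0.722 -3.34
v -2.296 0.217 -2.508
v 0.34 3.323 -1.634
v 1.018 3.433 -0.003
v 0.794 4.038 -1.872
v 1.473 4.148 -0.241
v 1.067 2.772 -1.899
v 1.746 2.882 -0.268
v 1.522 3.487 -2.137
v 2.2 3.597 -0.506
v 2.366 -4.243 1.253
v 2.644 -5.287 2.913
v 1.563 -2.896 2.234
v 1.841 -3.94 3.894
v 4.279 -3.3 1.526
v 4.557 -4.344 3.186
v 3.476 -1.953 2.507
v 3.754 -2.997 4.167
v 0.056 -1.965 -0.943
v 1.163 -2.86 0.058
v -0.656 -1.382 0.366
v 0.451 -2.277 1.367
v 0.869 -0.963 -0.947
v 1.976 -1.858 0.054
v 0.157 -0.38 0.362
v 1.264 -1.275 1.363
v 2.092 -0.055 3.787
v 3.604 0.208 4.518
v 2.223 0.78 3.217
v 3.735 1.044 3.948
v 3.005 -1.204 2.312
v 4.517 -0.94 3.043
v 3.136 -0.368 1.742
v 4.648 -0.105 2.473
f 1 12 6
f 1 6 2
f 1 2 8
f 1 8 11
f 1 11 12
f 2 6 10
f 6 12 5
f 12 11 3
f 11 8 7
f 8 2 9
f 4 10 5
f 4 5 3
f 4 3 7
f 4 7 9
f 4 9 10
f 5 10 6
f 3 5 12
f 7 3 11
f 9 7 8
f 10 9 2
f 14 16 13
f 17 14 13
f 13 16 15
f 15 17 13
f 14 20 16
f 18 14 17
f 18 20 14
f 16 20 15
f 19 17 15
f 15 20 19
f 19 18 17
f 20 18 19
f 22 24 21
f 25 22 21
f 21 24 23
f 23 25 21
f 22 28 24
f 26 22 25
f 26 28 22
f 24 28 23
f 27 25 23
f 23 28 27
f 27 26 25
f 28 26 27
f 30 32 29
f 33 30 29
f 29 32 31
f 31 33 29
f 30 36 32
f 34 30 33
f 34 36 30
f 32 36 31
f 35 33 31
f 31 36 35
f 35 34 33
f 36 34 35
f 38 40 37
f 41 38 37
f 37 40 39
f 39 41 37
f 38 44 40
f 42 38 41
f 42 44 38
f 40 44 39
f 43 41 39
f 39 44 43
f 43 42 41
f 44 42 43



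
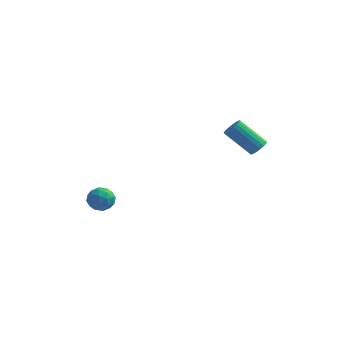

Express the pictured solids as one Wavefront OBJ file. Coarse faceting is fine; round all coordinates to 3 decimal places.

v -3.128 -1.276 -2.913
v -2.651 -1.024 -2.46
v -2.769 -2.336 -2.7
v -2.292 -2.084 -2.247
v -2.978 -2.052 -2.091
v -3.2 -1.396 -2.223
v -2.22 -1.964 -2.937
v -2.442 -1.308 -3.069
v -2.09 -1.449 -2.475
v -2.559 -1.503 -1.952
v -2.861 -1.857 -3.208
v -3.33 -1.911 -2.685
v -2.921 -1.057 -2.705
v -2.499 -2.303 -2.455
v -2.902 -2.284 -2.363
v -2.622 -2.136 -2.097
v -3.244 -1.276 -2.566
v -2.964 -1.127 -2.299
v -3.156 -1.731 -2.083
v -2.456 -2.233 -2.861
v -2.176 -2.084 -2.594
v -2.798 -1.224 -3.063
v -2.518 -1.076 -2.797
v -2.264 -1.629 -3.077
v -2.311 -1.158 -2.447
v -2.1 -1.782 -2.322
v -2.057 -1.711 -2.728
v -2.188 -1.326 -2.805
v -2.587 -1.19 -2.14
v -2.375 -1.813 -2.015
v -2.779 -1.794 -1.923
v -2.909 -1.409 -2.001
v -2.257 -1.44 -2.149
v -3.045 -1.547 -3.145
v -2.833 -2.17 -3.02
v -2.511 -1.951 -3.159
v -2.641 -1.566 -3.237
v -3.32 -1.578 -2.838
v -3.109 -2.202 -2.713
v -3.232 -2.034 -2.355
v -3.363 -1.649 -2.432
v -3.163 -1.92 -3.011
v 3.822 1.16 0.437
v 4.146 1.353 0.795
v 2.883 1.313 1.961
v 2.558 1.12 1.603
v 4.054 1.543 0.701
v 2.79 1.503 1.868
v 3.915 1.658 0.555
v 2.652 1.618 1.722
v 3.758 1.674 0.386
v 2.495 1.634 1.552
v 3.614 1.588 0.226
v 2.351 1.548 1.393
v 3.511 1.417 0.109
v 2.247 1.377 1.275
v 3.469 1.196 0.056
v 2.206 1.156 1.223
v 3.497 0.967 0.079
v 2.234 0.927 1.245
v 3.59 0.777 0.172
v 2.326 0.737 1.339
v 3.728 0.662 0.318
v 2.465 0.622 1.485
v 3.885 0.646 0.488
v 2.622 0.606 1.654
v 4.029 0.732 0.647
v 2.766 0.692 1.814
v 4.133 0.903 0.765
v 2.869 0.863 1.931
v 4.174 1.124 0.817
v 2.911 1.084 1.984
f 1 38 17
f 38 12 41
f 17 41 6
f 38 41 17
f 1 17 13
f 17 6 18
f 13 18 2
f 17 18 13
f 1 13 22
f 13 2 23
f 22 23 8
f 13 23 22
f 1 22 34
f 22 8 37
f 34 37 11
f 22 37 34
f 1 34 38
f 34 11 42
f 38 42 12
f 34 42 38
f 2 18 29
f 18 6 32
f 29 32 10
f 18 32 29
f 6 41 19
f 41 12 40
f 19 40 5
f 41 40 19
f 12 42 39
f 42 11 35
f 39 35 3
f 42 35 39
f 11 37 36
f 37 8 24
f 36 24 7
f 37 24 36
f 8 23 28
f 23 2 25
f 28 25 9
f 23 25 28
f 4 30 16
f 30 10 31
f 16 31 5
f 30 31 16
f 4 16 14
f 16 5 15
f 14 15 3
f 16 15 14
f 4 14 21
f 14 3 20
f 21 20 7
f 14 20 21
f 4 21 26
f 21 7 27
f 26 27 9
f 21 27 26
f 4 26 30
f 26 9 33
f 30 33 10
f 26 33 30
f 5 31 19
f 31 10 32
f 19 32 6
f 31 32 19
f 3 15 39
f 15 5 40
f 39 40 12
f 15 40 39
f 7 20 36
f 20 3 35
f 36 35 11
f 20 35 36
f 9 27 28
f 27 7 24
f 28 24 8
f 27 24 28
f 10 33 29
f 33 9 25
f 29 25 2
f 33 25 29
f 44 43 47
f 44 47 45
f 45 47 48
f 45 48 46
f 47 43 49
f 47 49 48
f 48 49 50
f 48 50 46
f 49 43 51
f 49 51 50
f 50 51 52
f 50 52 46
f 51 43 53
f 51 53 52
f 52 53 54
f 52 54 46
f 53 43 55
f 53 55 54
f 54 55 56
f 54 56 46
f 55 43 57
f 55 57 56
f 56 57 58
f 56 58 46
f 57 43 59
f 57 59 58
f 58 59 60
f 58 60 46
f 59 43 61
f 59 61 60
f 60 61 62
f 60 62 46
f 61 43 63
f 61 63 62
f 62 63 64
f 62 64 46
f 63 43 65
f 63 65 64
f 64 65 66
f 64 66 46
f 65 43 67
f 65 67 66
f 66 67 68
f 66 68 46
f 67 43 69
f 67 69 68
f 68 69 70
f 68 70 46
f 69 43 71
f 69 71 70
f 70 71 72
f 70 72 46
f 71 43 44
f 71 44 72
f 72 44 45
f 72 45 46



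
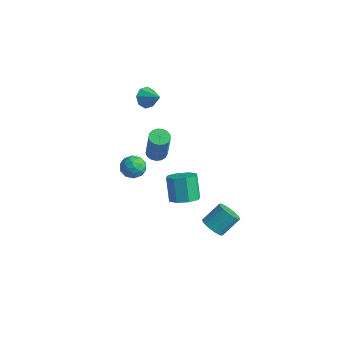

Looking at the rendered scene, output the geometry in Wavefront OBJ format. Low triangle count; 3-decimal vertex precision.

v 0.478 1.024 -2.659
v 1.222 1.306 -2.388
v 0.585 1.719 -1.071
v -0.158 1.436 -1.341
v 0.883 1.759 -2.694
v 0.246 2.172 -1.376
v 0.307 1.781 -2.979
v -0.329 2.194 -1.661
v -0.169 1.36 -3.076
v -0.805 1.772 -1.759
v -0.265 0.741 -2.929
v -0.902 1.154 -1.612
v 0.074 0.288 -2.624
v -0.563 0.701 -1.306
v 0.649 0.266 -2.339
v 0.013 0.679 -1.021
v 1.125 0.688 -2.241
v 0.489 1.1 -0.924
v -0.633 -0.802 0.627
v -0.117 -1.322 0.698
v -1.463 -1.578 0.982
v -0.947 -2.098 1.053
v -0.959 -1.525 1.515
v -0.446 -1.046 1.296
v -1.134 -1.854 0.384
v -0.621 -1.375 0.165
v -0.427 -1.972 0.548
v -0.318 -1.769 1.247
v -1.262 -1.131 0.433
v -1.153 -0.928 1.132
v -0.302 -0.994 0.631
v -1.278 -1.906 1.049
v -1.285 -1.57 1.32
v -0.982 -1.875 1.362
v -0.495 -0.831 0.983
v -0.192 -1.137 1.025
v -0.687 -1.256 1.505
v -1.388 -1.763 0.655
v -1.085 -2.069 0.697
v -0.598 -1.025 0.318
v -0.295 -1.33 0.36
v -0.893 -1.644 0.175
v -0.181 -1.682 0.585
v -0.669 -2.138 0.794
v -0.779 -1.995 0.401
v -0.477 -1.713 0.272
v -0.117 -1.562 0.996
v -0.605 -2.018 1.205
v -0.612 -1.682 1.476
v -0.31 -1.4 1.347
v -0.299 -1.944 0.908
v -0.975 -0.882 0.475
v -1.463 -1.338 0.684
v -1.27 -1.5 0.333
v -0.968 -1.218 0.204
v -0.911 -0.762 0.886
v -1.399 -1.218 1.095
v -1.103 -1.187 1.408
v -0.801 -0.905 1.279
v -1.281 -0.956 0.772
v -3.624 2.997 -2.546
v -3.087 2.827 -2.752
v -2.439 2.433 -0.74
v -2.976 2.603 -0.534
v -3.057 3.109 -2.707
v -2.409 2.715 -0.695
v -3.157 3.365 -2.624
v -2.509 2.972 -0.612
v -3.364 3.537 -2.524
v -2.716 3.143 -0.512
v -3.631 3.585 -2.429
v -2.983 3.191 -0.417
v -3.896 3.499 -2.36
v -3.248 3.105 -0.348
v -4.099 3.297 -2.334
v -3.451 2.903 -0.322
v -4.193 3.027 -2.357
v -3.545 2.633 -0.345
v -4.157 2.749 -2.423
v -3.508 2.355 -0.411
v -3.998 2.529 -2.517
v -3.35 2.135 -0.505
v -3.754 2.416 -2.618
v -3.106 2.022 -0.606
v -3.481 2.436 -2.702
v -2.833 2.042 -0.69
v -3.24 2.584 -2.751
v -2.592 2.19 -0.739
v -3.608 2.265 2.576
v -3.269 2.409 1.981
v -2.632 2.315 3.144
v -3.438 2.85 2.232
v -3.707 2.949 2.685
v -3.918 2.647 3.074
v -3.947 2.121 3.172
v -3.777 1.679 2.92
v -3.509 1.58 2.467
v -3.298 1.883 2.078
v 3.512 -0.025 -2.289
v 4.017 -0.431 -2.026
v 4.313 0.518 -1.127
v 3.808 0.925 -1.391
v 4.166 -0.27 -2.246
v 4.462 0.68 -1.348
v 4.186 -0.059 -2.475
v 4.482 0.89 -1.577
v 4.072 0.158 -2.667
v 4.368 1.107 -1.769
v 3.847 0.339 -2.784
v 4.143 1.288 -1.886
v 3.556 0.448 -2.803
v 3.852 1.397 -1.905
v 3.256 0.463 -2.721
v 3.552 1.413 -1.823
v 3.007 0.382 -2.553
v 3.303 1.331 -1.654
v 2.858 0.22 -2.332
v 3.154 1.17 -1.434
v 2.838 0.01 -2.103
v 3.134 0.959 -1.205
v 2.952 -0.207 -1.911
v 3.248 0.742 -1.013
v 3.177 -0.388 -1.794
v 3.473 0.561 -0.896
v 3.468 -0.497 -1.775
v 3.764 0.452 -0.877
v 3.768 -0.513 -1.857
v 4.064 0.437 -0.959
f 2 1 5
f 2 5 3
f 3 5 6
f 3 6 4
f 5 1 7
f 5 7 6
f 6 7 8
f 6 8 4
f 7 1 9
f 7 9 8
f 8 9 10
f 8 10 4
f 9 1 11
f 9 11 10
f 10 11 12
f 10 12 4
f 11 1 13
f 11 13 12
f 12 13 14
f 12 14 4
f 13 1 15
f 13 15 14
f 14 15 16
f 14 16 4
f 15 1 17
f 15 17 16
f 16 17 18
f 16 18 4
f 17 1 2
f 17 2 18
f 18 2 3
f 18 3 4
f 19 56 35
f 56 30 59
f 35 59 24
f 56 59 35
f 19 35 31
f 35 24 36
f 31 36 20
f 35 36 31
f 19 31 40
f 31 20 41
f 40 41 26
f 31 41 40
f 19 40 52
f 40 26 55
f 52 55 29
f 40 55 52
f 19 52 56
f 52 29 60
f 56 60 30
f 52 60 56
f 20 36 47
f 36 24 50
f 47 50 28
f 36 50 47
f 24 59 37
f 59 30 58
f 37 58 23
f 59 58 37
f 30 60 57
f 60 29 53
f 57 53 21
f 60 53 57
f 29 55 54
f 55 26 42
f 54 42 25
f 55 42 54
f 26 41 46
f 41 20 43
f 46 43 27
f 41 43 46
f 22 48 34
f 48 28 49
f 34 49 23
f 48 49 34
f 22 34 32
f 34 23 33
f 32 33 21
f 34 33 32
f 22 32 39
f 32 21 38
f 39 38 25
f 32 38 39
f 22 39 44
f 39 25 45
f 44 45 27
f 39 45 44
f 22 44 48
f 44 27 51
f 48 51 28
f 44 51 48
f 23 49 37
f 49 28 50
f 37 50 24
f 49 50 37
f 21 33 57
f 33 23 58
f 57 58 30
f 33 58 57
f 25 38 54
f 38 21 53
f 54 53 29
f 38 53 54
f 27 45 46
f 45 25 42
f 46 42 26
f 45 42 46
f 28 51 47
f 51 27 43
f 47 43 20
f 51 43 47
f 62 61 65
f 62 65 63
f 63 65 66
f 63 66 64
f 65 61 67
f 65 67 66
f 66 67 68
f 66 68 64
f 67 61 69
f 67 69 68
f 68 69 70
f 68 70 64
f 69 61 71
f 69 71 70
f 70 71 72
f 70 72 64
f 71 61 73
f 71 73 72
f 72 73 74
f 72 74 64
f 73 61 75
f 73 75 74
f 74 75 76
f 74 76 64
f 75 61 77
f 75 77 76
f 76 77 78
f 76 78 64
f 77 61 79
f 77 79 78
f 78 79 80
f 78 80 64
f 79 61 81
f 79 81 80
f 80 81 82
f 80 82 64
f 81 61 83
f 81 83 82
f 82 83 84
f 82 84 64
f 83 61 85
f 83 85 84
f 84 85 86
f 84 86 64
f 85 61 87
f 85 87 86
f 86 87 88
f 86 88 64
f 87 61 62
f 87 62 88
f 88 62 63
f 88 63 64
f 90 89 92
f 90 92 91
f 92 89 93
f 92 93 91
f 93 89 94
f 93 94 91
f 94 89 95
f 94 95 91
f 95 89 96
f 95 96 91
f 96 89 97
f 96 97 91
f 97 89 98
f 97 98 91
f 98 89 90
f 98 90 91
f 100 99 103
f 100 103 101
f 101 103 104
f 101 104 102
f 103 99 105
f 103 105 104
f 104 105 106
f 104 106 102
f 105 99 107
f 105 107 106
f 106 107 108
f 106 108 102
f 107 99 109
f 107 109 108
f 108 109 110
f 108 110 102
f 109 99 111
f 109 111 110
f 110 111 112
f 110 112 102
f 111 99 113
f 111 113 112
f 112 113 114
f 112 114 102
f 113 99 115
f 113 115 114
f 114 115 116
f 114 116 102
f 115 99 117
f 115 117 116
f 116 117 118
f 116 118 102
f 117 99 119
f 117 119 118
f 118 119 120
f 118 120 102
f 119 99 121
f 119 121 120
f 120 121 122
f 120 122 102
f 121 99 123
f 121 123 122
f 122 123 124
f 122 124 102
f 123 99 125
f 123 125 124
f 124 125 126
f 124 126 102
f 125 99 127
f 125 127 126
f 126 127 128
f 126 128 102
f 127 99 100
f 127 100 128
f 128 100 101
f 128 101 102



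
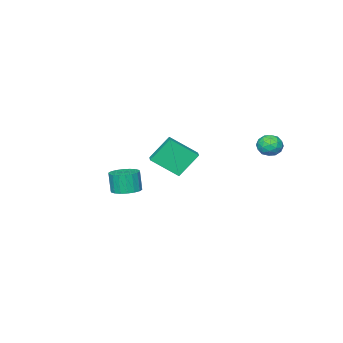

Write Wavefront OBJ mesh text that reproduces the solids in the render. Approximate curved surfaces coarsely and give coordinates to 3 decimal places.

v -4.028 3.16 0.949
v -3.548 3.626 1.281
v -3.232 2.974 0.059
v -2.752 3.44 0.391
v -2.908 2.78 0.703
v -3.399 2.895 1.253
v -3.381 3.705 0.087
v -3.872 3.82 0.637
v -3.148 3.963 0.748
v -2.856 3.391 1.129
v -3.924 3.209 0.211
v -3.632 2.637 0.592
v -3.858 3.409 1.193
v -2.922 3.191 0.147
v -3.014 2.803 0.331
v -2.732 3.077 0.525
v -3.77 2.98 1.177
v -3.488 3.254 1.372
v -3.112 2.756 1.032
v -3.292 3.346 -0.032
v -3.01 3.62 0.163
v -4.048 3.523 0.815
v -3.766 3.797 1.009
v -3.668 3.844 0.308
v -3.341 3.881 1.075
v -2.873 3.772 0.552
v -3.242 3.928 0.373
v -3.531 3.995 0.696
v -3.169 3.545 1.298
v -2.701 3.436 0.775
v -2.792 3.048 0.959
v -3.081 3.116 1.282
v -2.934 3.743 0.985
v -4.079 3.164 0.565
v -3.611 3.055 0.042
v -3.699 3.484 0.058
v -3.988 3.552 0.381
v -3.907 2.828 0.788
v -3.439 2.719 0.265
v -3.249 2.605 0.644
v -3.538 2.672 0.967
v -3.846 2.857 0.355
v -2.407 -4.719 -2.363
v -3.419 -4.213 -0.938
v -3.434 -3.526 -3.515
v -4.446 -3.021 -2.089
v -1.834 -4.059 -2.191
v -2.846 -3.554 -0.765
v -2.861 -2.867 -3.342
v -3.873 -2.361 -1.917
v 3.199 -0.449 -1.734
v 3.689 0.181 -1.595
v 3.63 -0.041 -0.386
v 3.141 -0.671 -0.526
v 3.361 0.33 -1.583
v 3.302 0.108 -0.375
v 3.001 0.325 -1.602
v 2.942 0.103 -0.393
v 2.68 0.167 -1.646
v 2.622 -0.055 -0.438
v 2.463 -0.114 -1.708
v 2.404 -0.336 -0.5
v 2.391 -0.461 -1.776
v 2.332 -0.682 -0.567
v 2.479 -0.805 -1.835
v 2.42 -1.027 -0.626
v 2.71 -1.079 -1.874
v 2.651 -1.301 -0.665
v 3.038 -1.228 -1.885
v 2.979 -1.45 -0.677
v 3.398 -1.223 -1.867
v 3.339 -1.445 -0.658
v 3.718 -1.065 -1.822
v 3.66 -1.287 -0.614
v 3.936 -0.784 -1.76
v 3.877 -1.006 -0.552
v 4.008 -0.438 -1.693
v 3.949 -0.659 -0.484
v 3.92 -0.093 -1.634
v 3.861 -0.315 -0.425
f 1 38 17
f 38 12 41
f 17 41 6
f 38 41 17
f 1 17 13
f 17 6 18
f 13 18 2
f 17 18 13
f 1 13 22
f 13 2 23
f 22 23 8
f 13 23 22
f 1 22 34
f 22 8 37
f 34 37 11
f 22 37 34
f 1 34 38
f 34 11 42
f 38 42 12
f 34 42 38
f 2 18 29
f 18 6 32
f 29 32 10
f 18 32 29
f 6 41 19
f 41 12 40
f 19 40 5
f 41 40 19
f 12 42 39
f 42 11 35
f 39 35 3
f 42 35 39
f 11 37 36
f 37 8 24
f 36 24 7
f 37 24 36
f 8 23 28
f 23 2 25
f 28 25 9
f 23 25 28
f 4 30 16
f 30 10 31
f 16 31 5
f 30 31 16
f 4 16 14
f 16 5 15
f 14 15 3
f 16 15 14
f 4 14 21
f 14 3 20
f 21 20 7
f 14 20 21
f 4 21 26
f 21 7 27
f 26 27 9
f 21 27 26
f 4 26 30
f 26 9 33
f 30 33 10
f 26 33 30
f 5 31 19
f 31 10 32
f 19 32 6
f 31 32 19
f 3 15 39
f 15 5 40
f 39 40 12
f 15 40 39
f 7 20 36
f 20 3 35
f 36 35 11
f 20 35 36
f 9 27 28
f 27 7 24
f 28 24 8
f 27 24 28
f 10 33 29
f 33 9 25
f 29 25 2
f 33 25 29
f 44 46 43
f 47 44 43
f 43 46 45
f 45 47 43
f 44 50 46
f 48 44 47
f 48 50 44
f 46 50 45
f 49 47 45
f 45 50 49
f 49 48 47
f 50 48 49
f 52 51 55
f 52 55 53
f 53 55 56
f 53 56 54
f 55 51 57
f 55 57 56
f 56 57 58
f 56 58 54
f 57 51 59
f 57 59 58
f 58 59 60
f 58 60 54
f 59 51 61
f 59 61 60
f 60 61 62
f 60 62 54
f 61 51 63
f 61 63 62
f 62 63 64
f 62 64 54
f 63 51 65
f 63 65 64
f 64 65 66
f 64 66 54
f 65 51 67
f 65 67 66
f 66 67 68
f 66 68 54
f 67 51 69
f 67 69 68
f 68 69 70
f 68 70 54
f 69 51 71
f 69 71 70
f 70 71 72
f 70 72 54
f 71 51 73
f 71 73 72
f 72 73 74
f 72 74 54
f 73 51 75
f 73 75 74
f 74 75 76
f 74 76 54
f 75 51 77
f 75 77 76
f 76 77 78
f 76 78 54
f 77 51 79
f 77 79 78
f 78 79 80
f 78 80 54
f 79 51 52
f 79 52 80
f 80 52 53
f 80 53 54



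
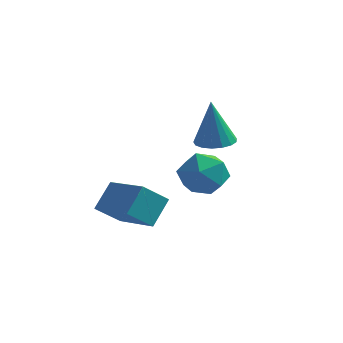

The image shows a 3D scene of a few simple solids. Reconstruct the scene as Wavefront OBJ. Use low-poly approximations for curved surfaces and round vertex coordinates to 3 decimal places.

v -2.766 -2.089 -3.243
v -2.503 -1.19 -2.327
v -4.375 -1.018 -3.831
v -4.112 -0.12 -2.914
v -2.048 -1.46 -4.066
v -1.785 -0.562 -3.149
v -3.657 -0.39 -4.653
v -3.394 0.509 -3.737
v -1.263 3.015 -1.866
v -0.58 3.407 -1.804
v -1.437 3.005 0.106
v -0.84 3.681 -1.825
v -1.197 3.803 -1.856
v -1.569 3.744 -1.889
v -1.871 3.518 -1.917
v -2.034 3.177 -1.933
v -2.02 2.799 -1.934
v -1.833 2.471 -1.919
v -1.515 2.267 -1.892
v -1.14 2.235 -1.86
v -0.793 2.382 -1.828
v -0.553 2.674 -1.805
v -0.477 3.044 -1.797
v -1.243 -0.323 -1.311
v -0.312 -0.009 -1.04
v -0.588 -1.671 -2
v 0.343 -1.357 -1.729
v -0.321 -1.659 -1.016
v -0.726 -0.825 -0.59
v -0.174 -0.855 -2.45
v -0.579 -0.021 -2.024
v 0.349 -0.338 -1.744
v 0.259 -0.834 -0.858
v -1.159 -0.846 -2.182
v -1.249 -1.342 -1.296
f 2 4 1
f 5 2 1
f 1 4 3
f 3 5 1
f 2 8 4
f 6 2 5
f 6 8 2
f 4 8 3
f 7 5 3
f 3 8 7
f 7 6 5
f 8 6 7
f 10 9 12
f 10 12 11
f 12 9 13
f 12 13 11
f 13 9 14
f 13 14 11
f 14 9 15
f 14 15 11
f 15 9 16
f 15 16 11
f 16 9 17
f 16 17 11
f 17 9 18
f 17 18 11
f 18 9 19
f 18 19 11
f 19 9 20
f 19 20 11
f 20 9 21
f 20 21 11
f 21 9 22
f 21 22 11
f 22 9 23
f 22 23 11
f 23 9 10
f 23 10 11
f 24 35 29
f 24 29 25
f 24 25 31
f 24 31 34
f 24 34 35
f 25 29 33
f 29 35 28
f 35 34 26
f 34 31 30
f 31 25 32
f 27 33 28
f 27 28 26
f 27 26 30
f 27 30 32
f 27 32 33
f 28 33 29
f 26 28 35
f 30 26 34
f 32 30 31
f 33 32 25



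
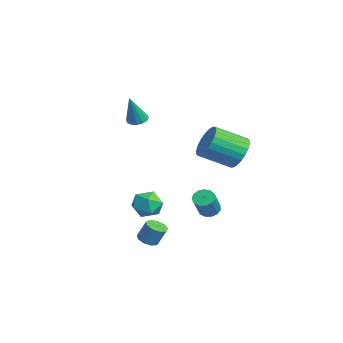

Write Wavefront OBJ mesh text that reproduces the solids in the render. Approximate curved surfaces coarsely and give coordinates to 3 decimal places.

v 2.051 0.114 -1.845
v 2.358 0.593 -1.833
v 3.137 0.066 -0.704
v 2.829 -0.414 -0.715
v 2.108 0.642 -1.638
v 2.887 0.115 -0.508
v 1.839 0.522 -1.509
v 2.618 -0.005 -0.379
v 1.638 0.274 -1.486
v 2.417 -0.254 -0.356
v 1.567 -0.026 -1.577
v 2.346 -0.553 -0.447
v 1.65 -0.282 -1.753
v 2.429 -0.809 -0.623
v 1.86 -0.412 -1.959
v 2.639 -0.939 -0.829
v 2.13 -0.375 -2.128
v 2.909 -0.902 -0.998
v 2.376 -0.183 -2.207
v 3.155 -0.71 -1.078
v 2.517 0.103 -2.172
v 3.296 -0.424 -1.042
v 2.511 0.392 -2.032
v 3.29 -0.135 -0.903
v -3.192 -2.046 2.483
v -2.865 -2.46 2.242
v -2.668 -2.594 4.137
v -2.674 -2.196 2.269
v -2.647 -1.885 2.364
v -2.793 -1.624 2.497
v -3.066 -1.497 2.625
v -3.379 -1.545 2.708
v -3.632 -1.751 2.719
v -3.745 -2.051 2.656
v -3.683 -2.349 2.537
v -3.464 -2.551 2.401
v -3.16 -2.592 2.291
v 3.45 1.151 2.282
v 4.233 1.312 2.813
v 3.974 -0.251 3.669
v 3.19 -0.411 3.138
v 3.968 1.471 3.024
v 3.709 -0.091 3.88
v 3.624 1.582 3.122
v 3.365 0.02 3.978
v 3.253 1.627 3.093
v 2.994 0.065 3.948
v 2.913 1.6 2.939
v 2.653 0.038 3.795
v 2.654 1.504 2.686
v 2.394 -0.058 3.541
v 2.516 1.355 2.372
v 2.256 -0.207 3.227
v 2.52 1.175 2.043
v 2.261 -0.388 2.899
v 2.666 0.991 1.751
v 2.407 -0.572 2.607
v 2.931 0.831 1.54
v 2.672 -0.731 2.396
v 3.275 0.72 1.442
v 3.016 -0.842 2.298
v 3.646 0.675 1.472
v 3.387 -0.887 2.327
v 3.987 0.702 1.625
v 3.727 -0.86 2.481
v 4.246 0.798 1.879
v 3.986 -0.764 2.734
v 4.384 0.947 2.193
v 4.124 -0.615 3.048
v 4.379 1.128 2.521
v 4.12 -0.435 3.377
v 1.311 -2.951 -0.893
v 1.963 -2.632 -0.409
v 2.237 -3.328 -1.891
v 2.889 -3.009 -1.407
v 2.464 -3.726 -1.148
v 1.892 -3.493 -0.531
v 2.308 -2.467 -1.769
v 1.736 -2.234 -1.152
v 2.579 -2.332 -0.95
v 2.676 -3.11 -0.566
v 1.524 -2.85 -1.734
v 1.621 -3.628 -1.35
v 2.957 -3.189 -3.099
v 3.508 -3.184 -3.243
v 3.755 -2.806 -2.284
v 3.203 -2.811 -2.141
v 3.343 -2.843 -3.335
v 3.59 -2.465 -2.377
v 2.997 -2.664 -3.317
v 3.244 -2.286 -2.358
v 2.633 -2.731 -3.197
v 2.879 -2.352 -2.238
v 2.419 -3.012 -3.031
v 2.666 -2.633 -2.072
v 2.458 -3.376 -2.897
v 2.704 -2.997 -1.938
v 2.729 -3.653 -2.858
v 2.976 -3.274 -1.899
v 3.107 -3.713 -2.932
v 3.354 -3.334 -1.973
v 3.415 -3.528 -3.084
v 3.662 -3.149 -2.125
f 2 1 5
f 2 5 3
f 3 5 6
f 3 6 4
f 5 1 7
f 5 7 6
f 6 7 8
f 6 8 4
f 7 1 9
f 7 9 8
f 8 9 10
f 8 10 4
f 9 1 11
f 9 11 10
f 10 11 12
f 10 12 4
f 11 1 13
f 11 13 12
f 12 13 14
f 12 14 4
f 13 1 15
f 13 15 14
f 14 15 16
f 14 16 4
f 15 1 17
f 15 17 16
f 16 17 18
f 16 18 4
f 17 1 19
f 17 19 18
f 18 19 20
f 18 20 4
f 19 1 21
f 19 21 20
f 20 21 22
f 20 22 4
f 21 1 23
f 21 23 22
f 22 23 24
f 22 24 4
f 23 1 2
f 23 2 24
f 24 2 3
f 24 3 4
f 26 25 28
f 26 28 27
f 28 25 29
f 28 29 27
f 29 25 30
f 29 30 27
f 30 25 31
f 30 31 27
f 31 25 32
f 31 32 27
f 32 25 33
f 32 33 27
f 33 25 34
f 33 34 27
f 34 25 35
f 34 35 27
f 35 25 36
f 35 36 27
f 36 25 37
f 36 37 27
f 37 25 26
f 37 26 27
f 39 38 42
f 39 42 40
f 40 42 43
f 40 43 41
f 42 38 44
f 42 44 43
f 43 44 45
f 43 45 41
f 44 38 46
f 44 46 45
f 45 46 47
f 45 47 41
f 46 38 48
f 46 48 47
f 47 48 49
f 47 49 41
f 48 38 50
f 48 50 49
f 49 50 51
f 49 51 41
f 50 38 52
f 50 52 51
f 51 52 53
f 51 53 41
f 52 38 54
f 52 54 53
f 53 54 55
f 53 55 41
f 54 38 56
f 54 56 55
f 55 56 57
f 55 57 41
f 56 38 58
f 56 58 57
f 57 58 59
f 57 59 41
f 58 38 60
f 58 60 59
f 59 60 61
f 59 61 41
f 60 38 62
f 60 62 61
f 61 62 63
f 61 63 41
f 62 38 64
f 62 64 63
f 63 64 65
f 63 65 41
f 64 38 66
f 64 66 65
f 65 66 67
f 65 67 41
f 66 38 68
f 66 68 67
f 67 68 69
f 67 69 41
f 68 38 70
f 68 70 69
f 69 70 71
f 69 71 41
f 70 38 39
f 70 39 71
f 71 39 40
f 71 40 41
f 72 83 77
f 72 77 73
f 72 73 79
f 72 79 82
f 72 82 83
f 73 77 81
f 77 83 76
f 83 82 74
f 82 79 78
f 79 73 80
f 75 81 76
f 75 76 74
f 75 74 78
f 75 78 80
f 75 80 81
f 76 81 77
f 74 76 83
f 78 74 82
f 80 78 79
f 81 80 73
f 85 84 88
f 85 88 86
f 86 88 89
f 86 89 87
f 88 84 90
f 88 90 89
f 89 90 91
f 89 91 87
f 90 84 92
f 90 92 91
f 91 92 93
f 91 93 87
f 92 84 94
f 92 94 93
f 93 94 95
f 93 95 87
f 94 84 96
f 94 96 95
f 95 96 97
f 95 97 87
f 96 84 98
f 96 98 97
f 97 98 99
f 97 99 87
f 98 84 100
f 98 100 99
f 99 100 101
f 99 101 87
f 100 84 102
f 100 102 101
f 101 102 103
f 101 103 87
f 102 84 85
f 102 85 103
f 103 85 86
f 103 86 87



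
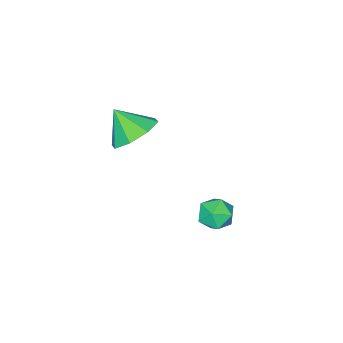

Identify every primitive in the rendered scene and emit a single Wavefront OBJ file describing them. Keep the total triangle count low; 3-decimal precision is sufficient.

v 2.921 -2.273 1.246
v 3.776 -1.683 1.579
v 3.139 -3.167 2.274
v 3.062 -1.443 1.939
v 2.267 -1.689 1.893
v 1.854 -2.277 1.469
v 2.067 -2.862 0.914
v 2.78 -3.102 0.554
v 3.576 -2.856 0.599
v 3.988 -2.268 1.024
v 2.704 2.539 -0.13
v 3.294 3.012 0.058
v 3.526 1.668 -0.518
v 4.116 2.141 -0.33
v 3.677 1.825 0.23
v 3.169 2.363 0.469
v 3.651 2.317 -0.929
v 3.143 2.855 -0.69
v 3.879 2.874 -0.437
v 3.895 2.57 0.28
v 2.925 2.11 -0.74
v 2.941 1.806 -0.023
f 2 1 4
f 2 4 3
f 4 1 5
f 4 5 3
f 5 1 6
f 5 6 3
f 6 1 7
f 6 7 3
f 7 1 8
f 7 8 3
f 8 1 9
f 8 9 3
f 9 1 10
f 9 10 3
f 10 1 2
f 10 2 3
f 11 22 16
f 11 16 12
f 11 12 18
f 11 18 21
f 11 21 22
f 12 16 20
f 16 22 15
f 22 21 13
f 21 18 17
f 18 12 19
f 14 20 15
f 14 15 13
f 14 13 17
f 14 17 19
f 14 19 20
f 15 20 16
f 13 15 22
f 17 13 21
f 19 17 18
f 20 19 12



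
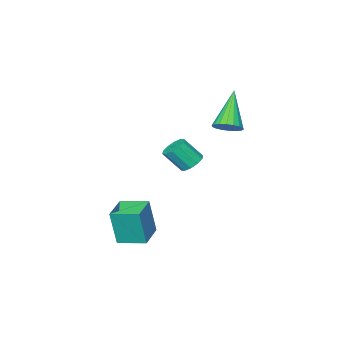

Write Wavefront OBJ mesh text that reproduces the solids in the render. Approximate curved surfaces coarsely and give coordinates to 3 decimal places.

v 0.416 -3.474 0.281
v 0.978 -3.333 0.034
v 1.566 -3.925 1.031
v 1.004 -4.066 1.279
v 0.873 -3.041 0.269
v 1.461 -3.632 1.266
v 0.594 -2.914 0.509
v 1.182 -3.506 1.506
v 0.247 -3.001 0.662
v 0.835 -3.593 1.659
v -0.036 -3.269 0.669
v 0.552 -3.861 1.667
v -0.146 -3.615 0.529
v 0.442 -4.207 1.526
v -0.041 -3.908 0.294
v 0.547 -4.499 1.291
v 0.238 -4.034 0.054
v 0.826 -4.626 1.051
v 0.585 -3.947 -0.099
v 1.173 -4.539 0.898
v 0.868 -3.679 -0.107
v 1.456 -4.271 0.891
v -0.853 -2.577 2.408
v -0.322 -3.029 2.541
v -1.967 -3.383 4.112
v -0.243 -2.775 2.712
v -0.285 -2.482 2.823
v -0.44 -2.208 2.852
v -0.676 -2.007 2.793
v -0.948 -1.919 2.657
v -1.2 -1.961 2.472
v -1.384 -2.125 2.274
v -1.463 -2.379 2.103
v -1.421 -2.671 1.992
v -1.266 -2.946 1.963
v -1.03 -3.147 2.023
v -0.758 -3.235 2.158
v -0.506 -3.193 2.343
v 2.894 -3.006 -2.862
v 3.156 -3.172 -1.068
v 4.068 -2.269 -2.965
v 4.33 -2.436 -1.171
v 3.59 -4.144 -3.069
v 3.852 -4.311 -1.275
v 4.764 -3.408 -3.172
v 5.026 -3.574 -1.378
f 2 1 5
f 2 5 3
f 3 5 6
f 3 6 4
f 5 1 7
f 5 7 6
f 6 7 8
f 6 8 4
f 7 1 9
f 7 9 8
f 8 9 10
f 8 10 4
f 9 1 11
f 9 11 10
f 10 11 12
f 10 12 4
f 11 1 13
f 11 13 12
f 12 13 14
f 12 14 4
f 13 1 15
f 13 15 14
f 14 15 16
f 14 16 4
f 15 1 17
f 15 17 16
f 16 17 18
f 16 18 4
f 17 1 19
f 17 19 18
f 18 19 20
f 18 20 4
f 19 1 21
f 19 21 20
f 20 21 22
f 20 22 4
f 21 1 2
f 21 2 22
f 22 2 3
f 22 3 4
f 24 23 26
f 24 26 25
f 26 23 27
f 26 27 25
f 27 23 28
f 27 28 25
f 28 23 29
f 28 29 25
f 29 23 30
f 29 30 25
f 30 23 31
f 30 31 25
f 31 23 32
f 31 32 25
f 32 23 33
f 32 33 25
f 33 23 34
f 33 34 25
f 34 23 35
f 34 35 25
f 35 23 36
f 35 36 25
f 36 23 37
f 36 37 25
f 37 23 38
f 37 38 25
f 38 23 24
f 38 24 25
f 40 42 39
f 43 40 39
f 39 42 41
f 41 43 39
f 40 46 42
f 44 40 43
f 44 46 40
f 42 46 41
f 45 43 41
f 41 46 45
f 45 44 43
f 46 44 45



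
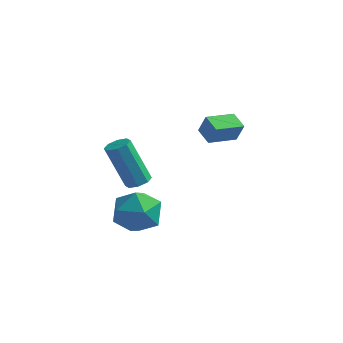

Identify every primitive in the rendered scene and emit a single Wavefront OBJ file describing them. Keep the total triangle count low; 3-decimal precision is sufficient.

v 2.107 -1.296 -0.578
v 2.739 -1.404 -1.477
v 1.801 -3.056 -0.583
v 2.433 -3.164 -1.482
v 2.892 -2.9 -0.514
v 3.081 -1.812 -0.51
v 1.459 -2.648 -1.55
v 1.648 -1.56 -1.546
v 2.338 -2.239 -2.078
v 3.224 -2.395 -1.437
v 1.316 -2.065 -0.623
v 2.202 -2.221 0.018
v 2.685 -2.958 1.18
v 3.147 -3.131 1.373
v 2.338 -3.216 3.233
v 1.875 -3.042 3.04
v 3.118 -2.727 1.379
v 2.309 -2.811 3.239
v 2.835 -2.457 1.268
v 2.026 -2.542 3.128
v 2.464 -2.481 1.106
v 1.655 -2.566 2.966
v 2.222 -2.784 0.987
v 1.413 -2.869 2.847
v 2.251 -3.189 0.981
v 1.442 -3.273 2.841
v 2.534 -3.458 1.092
v 1.725 -3.543 2.952
v 2.905 -3.434 1.254
v 2.096 -3.519 3.114
v 3.04 1.794 1.481
v 3.38 1.736 2.344
v 3.777 2.879 1.263
v 4.118 2.821 2.126
v 3.682 1.299 1.194
v 4.023 1.241 2.057
v 4.42 2.384 0.976
v 4.76 2.326 1.839
f 1 12 6
f 1 6 2
f 1 2 8
f 1 8 11
f 1 11 12
f 2 6 10
f 6 12 5
f 12 11 3
f 11 8 7
f 8 2 9
f 4 10 5
f 4 5 3
f 4 3 7
f 4 7 9
f 4 9 10
f 5 10 6
f 3 5 12
f 7 3 11
f 9 7 8
f 10 9 2
f 14 13 17
f 14 17 15
f 15 17 18
f 15 18 16
f 17 13 19
f 17 19 18
f 18 19 20
f 18 20 16
f 19 13 21
f 19 21 20
f 20 21 22
f 20 22 16
f 21 13 23
f 21 23 22
f 22 23 24
f 22 24 16
f 23 13 25
f 23 25 24
f 24 25 26
f 24 26 16
f 25 13 27
f 25 27 26
f 26 27 28
f 26 28 16
f 27 13 29
f 27 29 28
f 28 29 30
f 28 30 16
f 29 13 14
f 29 14 30
f 30 14 15
f 30 15 16
f 32 34 31
f 35 32 31
f 31 34 33
f 33 35 31
f 32 38 34
f 36 32 35
f 36 38 32
f 34 38 33
f 37 35 33
f 33 38 37
f 37 36 35
f 38 36 37

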